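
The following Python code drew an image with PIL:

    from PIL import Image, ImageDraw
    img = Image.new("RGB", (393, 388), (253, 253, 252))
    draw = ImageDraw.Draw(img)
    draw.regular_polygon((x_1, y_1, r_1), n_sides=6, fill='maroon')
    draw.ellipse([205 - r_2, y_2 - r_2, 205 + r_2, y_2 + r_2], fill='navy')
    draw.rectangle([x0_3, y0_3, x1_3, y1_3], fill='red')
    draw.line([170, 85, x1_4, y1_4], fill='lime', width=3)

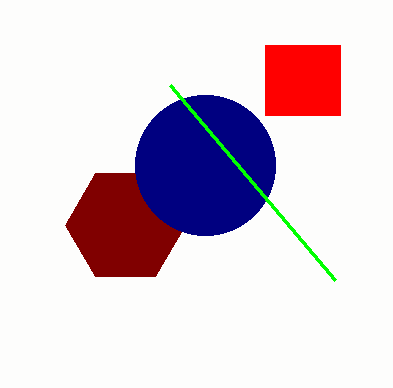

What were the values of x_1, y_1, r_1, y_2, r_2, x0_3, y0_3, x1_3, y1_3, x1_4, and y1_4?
x_1 = 125, y_1 = 225, r_1 = 60, y_2 = 165, r_2 = 70, x0_3 = 265, y0_3 = 45, x1_3 = 340, y1_3 = 115, x1_4 = 335, y1_4 = 280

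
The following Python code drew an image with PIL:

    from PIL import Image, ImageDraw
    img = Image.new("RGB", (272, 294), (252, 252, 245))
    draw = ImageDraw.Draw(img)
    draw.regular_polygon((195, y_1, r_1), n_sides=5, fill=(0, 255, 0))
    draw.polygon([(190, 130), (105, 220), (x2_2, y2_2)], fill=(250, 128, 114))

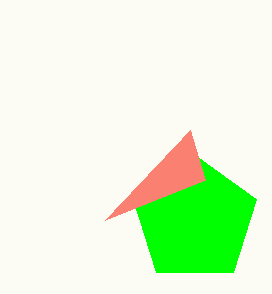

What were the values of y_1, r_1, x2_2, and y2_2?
y_1 = 220
r_1 = 65
x2_2 = 205
y2_2 = 180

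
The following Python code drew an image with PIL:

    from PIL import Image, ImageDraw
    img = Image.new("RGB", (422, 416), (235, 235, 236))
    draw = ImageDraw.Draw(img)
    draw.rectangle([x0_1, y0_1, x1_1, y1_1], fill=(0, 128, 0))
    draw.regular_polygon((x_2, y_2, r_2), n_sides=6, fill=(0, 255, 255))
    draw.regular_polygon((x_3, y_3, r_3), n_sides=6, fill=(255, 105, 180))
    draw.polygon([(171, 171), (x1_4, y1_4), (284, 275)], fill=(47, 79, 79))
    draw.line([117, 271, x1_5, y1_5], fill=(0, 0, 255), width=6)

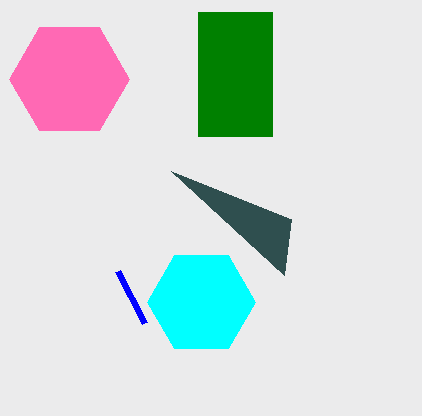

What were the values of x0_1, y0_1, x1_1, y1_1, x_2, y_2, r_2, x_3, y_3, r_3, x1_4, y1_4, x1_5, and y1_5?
x0_1 = 198; y0_1 = 12; x1_1 = 272; y1_1 = 136; x_2 = 201; y_2 = 302; r_2 = 54; x_3 = 69; y_3 = 79; r_3 = 60; x1_4 = 291; y1_4 = 219; x1_5 = 144; y1_5 = 323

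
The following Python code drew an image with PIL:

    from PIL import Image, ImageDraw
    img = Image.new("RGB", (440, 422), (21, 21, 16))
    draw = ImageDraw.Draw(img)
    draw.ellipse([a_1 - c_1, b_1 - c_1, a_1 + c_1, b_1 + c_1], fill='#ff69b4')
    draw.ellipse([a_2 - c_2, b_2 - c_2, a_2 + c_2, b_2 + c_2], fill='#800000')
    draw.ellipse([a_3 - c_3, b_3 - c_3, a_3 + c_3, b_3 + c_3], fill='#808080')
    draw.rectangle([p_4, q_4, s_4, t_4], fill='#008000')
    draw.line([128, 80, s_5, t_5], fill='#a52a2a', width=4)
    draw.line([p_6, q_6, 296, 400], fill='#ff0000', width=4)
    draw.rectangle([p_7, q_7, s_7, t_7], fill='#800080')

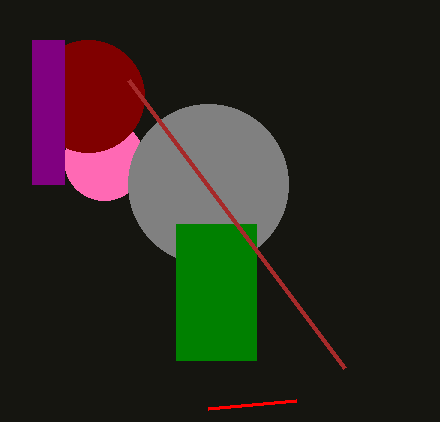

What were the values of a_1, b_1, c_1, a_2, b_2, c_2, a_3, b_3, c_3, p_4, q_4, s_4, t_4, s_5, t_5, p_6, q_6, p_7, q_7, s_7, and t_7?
a_1 = 104
b_1 = 160
c_1 = 40
a_2 = 88
b_2 = 96
c_2 = 56
a_3 = 208
b_3 = 184
c_3 = 80
p_4 = 176
q_4 = 224
s_4 = 256
t_4 = 360
s_5 = 344
t_5 = 368
p_6 = 208
q_6 = 408
p_7 = 32
q_7 = 40
s_7 = 64
t_7 = 184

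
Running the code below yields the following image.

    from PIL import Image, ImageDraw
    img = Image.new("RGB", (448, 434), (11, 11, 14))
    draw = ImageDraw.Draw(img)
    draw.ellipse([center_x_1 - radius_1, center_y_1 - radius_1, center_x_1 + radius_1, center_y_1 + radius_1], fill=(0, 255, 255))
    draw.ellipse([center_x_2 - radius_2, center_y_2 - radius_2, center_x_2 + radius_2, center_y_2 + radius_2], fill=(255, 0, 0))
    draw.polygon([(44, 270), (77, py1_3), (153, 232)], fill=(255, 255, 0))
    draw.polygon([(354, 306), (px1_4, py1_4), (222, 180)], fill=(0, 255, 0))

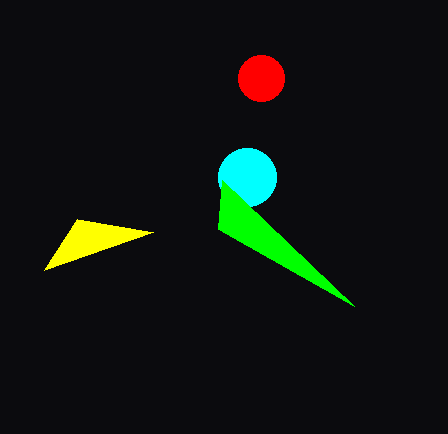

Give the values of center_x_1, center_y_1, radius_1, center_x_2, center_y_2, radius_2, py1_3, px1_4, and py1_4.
center_x_1 = 247, center_y_1 = 177, radius_1 = 29, center_x_2 = 261, center_y_2 = 78, radius_2 = 23, py1_3 = 219, px1_4 = 218, py1_4 = 229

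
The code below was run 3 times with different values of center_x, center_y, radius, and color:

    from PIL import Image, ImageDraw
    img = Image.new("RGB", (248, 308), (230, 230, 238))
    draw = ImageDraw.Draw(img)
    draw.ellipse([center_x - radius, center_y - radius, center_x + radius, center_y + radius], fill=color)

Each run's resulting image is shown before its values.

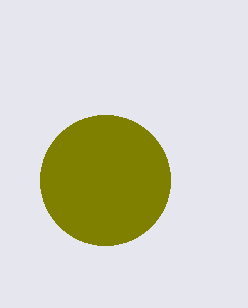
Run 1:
center_x = 105
center_y = 180
radius = 65
color = 'olive'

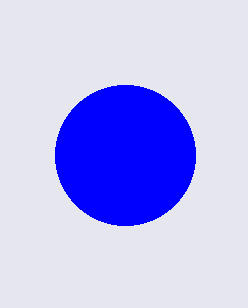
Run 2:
center_x = 125, center_y = 155, radius = 70, color = 'blue'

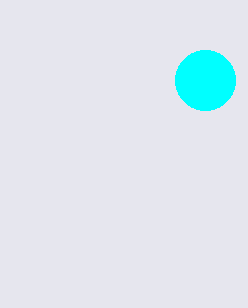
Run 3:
center_x = 205
center_y = 80
radius = 30
color = 'cyan'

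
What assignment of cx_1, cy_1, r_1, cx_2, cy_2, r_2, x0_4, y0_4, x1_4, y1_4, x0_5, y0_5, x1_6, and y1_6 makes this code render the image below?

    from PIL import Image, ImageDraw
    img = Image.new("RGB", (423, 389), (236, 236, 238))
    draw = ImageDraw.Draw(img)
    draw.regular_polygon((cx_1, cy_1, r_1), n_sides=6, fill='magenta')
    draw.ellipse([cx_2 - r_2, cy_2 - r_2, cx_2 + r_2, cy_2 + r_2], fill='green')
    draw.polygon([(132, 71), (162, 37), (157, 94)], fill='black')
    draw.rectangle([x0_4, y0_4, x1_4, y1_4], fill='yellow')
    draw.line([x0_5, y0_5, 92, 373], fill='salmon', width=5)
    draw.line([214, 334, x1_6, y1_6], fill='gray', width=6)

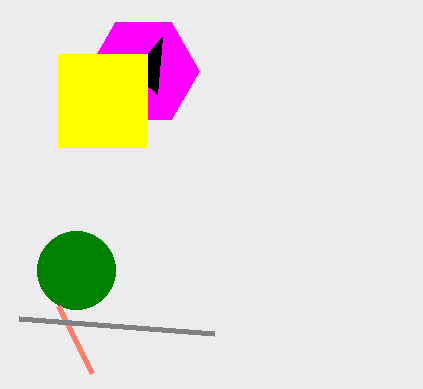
cx_1 = 143
cy_1 = 71
r_1 = 56
cx_2 = 76
cy_2 = 270
r_2 = 39
x0_4 = 58
y0_4 = 54
x1_4 = 147
y1_4 = 147
x0_5 = 58
y0_5 = 306
x1_6 = 19
y1_6 = 319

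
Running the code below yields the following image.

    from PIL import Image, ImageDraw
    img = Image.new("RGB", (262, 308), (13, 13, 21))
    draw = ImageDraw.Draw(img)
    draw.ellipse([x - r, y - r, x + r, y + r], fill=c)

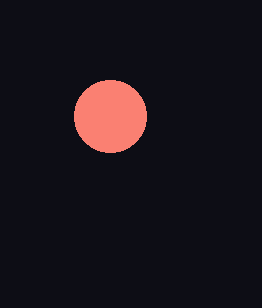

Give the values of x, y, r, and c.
x = 110
y = 116
r = 36
c = 'salmon'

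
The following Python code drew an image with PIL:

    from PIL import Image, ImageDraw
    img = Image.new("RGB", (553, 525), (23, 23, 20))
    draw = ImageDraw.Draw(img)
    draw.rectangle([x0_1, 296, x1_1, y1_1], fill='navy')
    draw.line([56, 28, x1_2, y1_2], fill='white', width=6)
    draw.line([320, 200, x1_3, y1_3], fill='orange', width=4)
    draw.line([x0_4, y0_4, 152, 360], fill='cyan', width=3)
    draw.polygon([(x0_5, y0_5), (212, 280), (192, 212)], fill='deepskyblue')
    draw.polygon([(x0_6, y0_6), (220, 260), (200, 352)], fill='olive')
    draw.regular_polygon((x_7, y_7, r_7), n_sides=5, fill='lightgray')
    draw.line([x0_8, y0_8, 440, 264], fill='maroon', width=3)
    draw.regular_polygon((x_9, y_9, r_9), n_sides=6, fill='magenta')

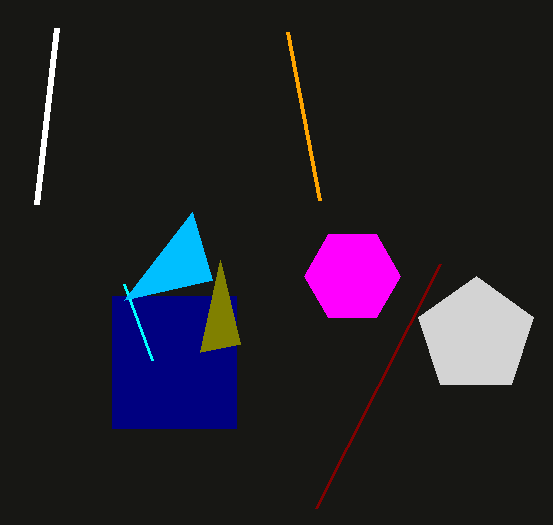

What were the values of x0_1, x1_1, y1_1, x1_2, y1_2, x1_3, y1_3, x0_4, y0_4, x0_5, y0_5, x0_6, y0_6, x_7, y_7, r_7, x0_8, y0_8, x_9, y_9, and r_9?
x0_1 = 112; x1_1 = 236; y1_1 = 428; x1_2 = 36; y1_2 = 204; x1_3 = 288; y1_3 = 32; x0_4 = 124; y0_4 = 284; x0_5 = 124; y0_5 = 300; x0_6 = 240; y0_6 = 344; x_7 = 476; y_7 = 336; r_7 = 60; x0_8 = 316; y0_8 = 508; x_9 = 352; y_9 = 276; r_9 = 48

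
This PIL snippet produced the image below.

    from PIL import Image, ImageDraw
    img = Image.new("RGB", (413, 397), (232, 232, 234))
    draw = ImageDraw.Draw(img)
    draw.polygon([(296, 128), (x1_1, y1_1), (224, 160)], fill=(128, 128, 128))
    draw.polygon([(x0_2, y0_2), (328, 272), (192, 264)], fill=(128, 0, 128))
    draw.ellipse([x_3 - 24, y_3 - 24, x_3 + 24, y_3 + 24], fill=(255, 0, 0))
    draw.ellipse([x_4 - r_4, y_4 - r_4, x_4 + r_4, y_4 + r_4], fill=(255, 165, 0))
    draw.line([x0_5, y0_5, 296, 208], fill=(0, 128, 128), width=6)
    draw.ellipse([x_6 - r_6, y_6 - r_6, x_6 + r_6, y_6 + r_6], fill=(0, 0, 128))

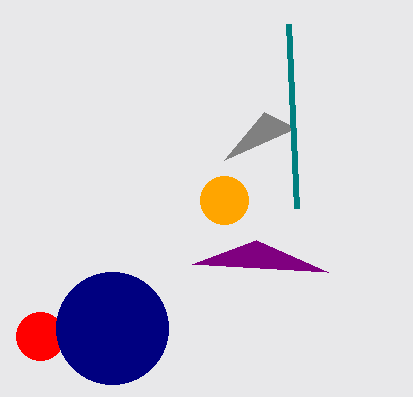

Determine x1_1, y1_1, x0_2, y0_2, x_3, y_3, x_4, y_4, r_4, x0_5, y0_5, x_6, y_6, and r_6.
x1_1 = 264; y1_1 = 112; x0_2 = 256; y0_2 = 240; x_3 = 40; y_3 = 336; x_4 = 224; y_4 = 200; r_4 = 24; x0_5 = 288; y0_5 = 24; x_6 = 112; y_6 = 328; r_6 = 56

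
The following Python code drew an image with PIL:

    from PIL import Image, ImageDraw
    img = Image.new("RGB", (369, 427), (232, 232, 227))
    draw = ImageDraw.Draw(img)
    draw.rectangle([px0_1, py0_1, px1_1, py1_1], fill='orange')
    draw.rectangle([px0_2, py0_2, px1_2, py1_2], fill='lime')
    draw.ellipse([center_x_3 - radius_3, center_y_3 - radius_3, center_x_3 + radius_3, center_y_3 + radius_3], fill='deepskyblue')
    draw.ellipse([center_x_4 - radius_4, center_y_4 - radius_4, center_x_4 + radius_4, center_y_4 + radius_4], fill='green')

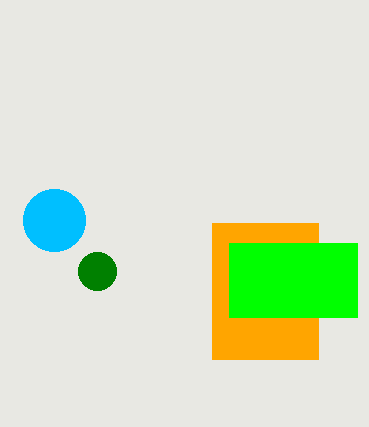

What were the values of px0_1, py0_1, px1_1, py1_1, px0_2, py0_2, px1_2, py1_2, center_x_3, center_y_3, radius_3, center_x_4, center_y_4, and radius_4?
px0_1 = 212, py0_1 = 223, px1_1 = 318, py1_1 = 359, px0_2 = 229, py0_2 = 243, px1_2 = 357, py1_2 = 317, center_x_3 = 54, center_y_3 = 220, radius_3 = 31, center_x_4 = 97, center_y_4 = 271, radius_4 = 19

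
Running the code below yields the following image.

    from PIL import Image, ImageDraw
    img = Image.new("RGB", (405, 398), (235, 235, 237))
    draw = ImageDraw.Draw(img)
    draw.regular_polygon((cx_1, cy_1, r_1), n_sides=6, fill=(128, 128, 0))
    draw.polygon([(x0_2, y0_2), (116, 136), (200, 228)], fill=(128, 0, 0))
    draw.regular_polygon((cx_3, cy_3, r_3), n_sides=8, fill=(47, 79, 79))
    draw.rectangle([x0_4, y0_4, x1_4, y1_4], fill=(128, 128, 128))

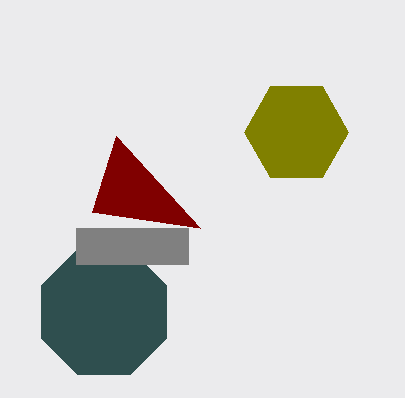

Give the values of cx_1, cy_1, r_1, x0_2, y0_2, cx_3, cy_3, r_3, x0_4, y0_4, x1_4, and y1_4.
cx_1 = 296
cy_1 = 132
r_1 = 52
x0_2 = 92
y0_2 = 212
cx_3 = 104
cy_3 = 312
r_3 = 68
x0_4 = 76
y0_4 = 228
x1_4 = 188
y1_4 = 264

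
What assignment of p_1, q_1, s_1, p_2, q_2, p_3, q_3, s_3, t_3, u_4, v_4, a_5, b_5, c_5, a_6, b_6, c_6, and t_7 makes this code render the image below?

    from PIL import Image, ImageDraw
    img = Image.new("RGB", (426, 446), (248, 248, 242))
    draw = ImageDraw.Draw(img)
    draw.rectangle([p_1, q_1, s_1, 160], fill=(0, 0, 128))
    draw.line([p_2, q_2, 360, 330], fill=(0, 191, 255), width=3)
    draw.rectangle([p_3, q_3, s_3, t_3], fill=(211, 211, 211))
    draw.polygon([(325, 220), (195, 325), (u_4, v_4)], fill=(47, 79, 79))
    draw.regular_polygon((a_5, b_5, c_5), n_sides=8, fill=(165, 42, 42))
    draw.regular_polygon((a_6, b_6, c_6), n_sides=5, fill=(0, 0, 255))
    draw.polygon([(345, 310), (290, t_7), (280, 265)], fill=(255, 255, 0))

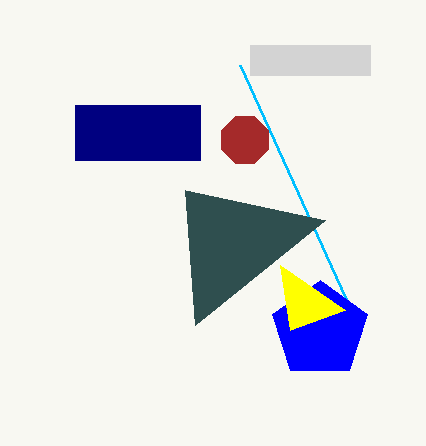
p_1 = 75; q_1 = 105; s_1 = 200; p_2 = 240; q_2 = 65; p_3 = 250; q_3 = 45; s_3 = 370; t_3 = 75; u_4 = 185; v_4 = 190; a_5 = 245; b_5 = 140; c_5 = 25; a_6 = 320; b_6 = 330; c_6 = 50; t_7 = 330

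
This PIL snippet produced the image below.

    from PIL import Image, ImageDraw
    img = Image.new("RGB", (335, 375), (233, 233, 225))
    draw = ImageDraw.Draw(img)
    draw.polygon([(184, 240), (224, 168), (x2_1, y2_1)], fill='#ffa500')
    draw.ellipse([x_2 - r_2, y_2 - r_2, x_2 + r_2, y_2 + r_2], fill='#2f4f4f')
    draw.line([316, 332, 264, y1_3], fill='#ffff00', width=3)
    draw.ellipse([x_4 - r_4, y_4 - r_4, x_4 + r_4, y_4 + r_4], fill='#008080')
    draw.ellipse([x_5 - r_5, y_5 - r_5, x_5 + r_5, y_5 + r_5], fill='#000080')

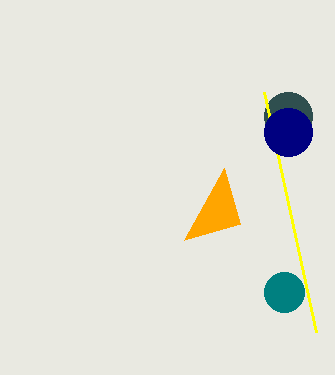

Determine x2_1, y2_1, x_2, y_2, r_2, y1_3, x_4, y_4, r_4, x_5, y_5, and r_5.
x2_1 = 240, y2_1 = 224, x_2 = 288, y_2 = 116, r_2 = 24, y1_3 = 92, x_4 = 284, y_4 = 292, r_4 = 20, x_5 = 288, y_5 = 132, r_5 = 24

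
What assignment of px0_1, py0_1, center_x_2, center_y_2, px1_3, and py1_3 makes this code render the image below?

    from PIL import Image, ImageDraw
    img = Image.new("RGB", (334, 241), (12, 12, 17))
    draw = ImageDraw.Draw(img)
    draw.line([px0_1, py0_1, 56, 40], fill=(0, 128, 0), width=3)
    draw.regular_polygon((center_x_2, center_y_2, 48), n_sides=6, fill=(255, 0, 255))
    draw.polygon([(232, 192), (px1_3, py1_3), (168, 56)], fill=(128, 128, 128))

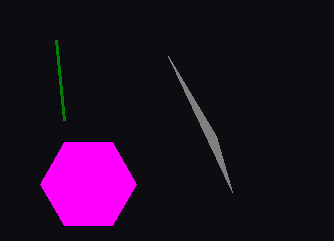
px0_1 = 64
py0_1 = 120
center_x_2 = 88
center_y_2 = 184
px1_3 = 216
py1_3 = 136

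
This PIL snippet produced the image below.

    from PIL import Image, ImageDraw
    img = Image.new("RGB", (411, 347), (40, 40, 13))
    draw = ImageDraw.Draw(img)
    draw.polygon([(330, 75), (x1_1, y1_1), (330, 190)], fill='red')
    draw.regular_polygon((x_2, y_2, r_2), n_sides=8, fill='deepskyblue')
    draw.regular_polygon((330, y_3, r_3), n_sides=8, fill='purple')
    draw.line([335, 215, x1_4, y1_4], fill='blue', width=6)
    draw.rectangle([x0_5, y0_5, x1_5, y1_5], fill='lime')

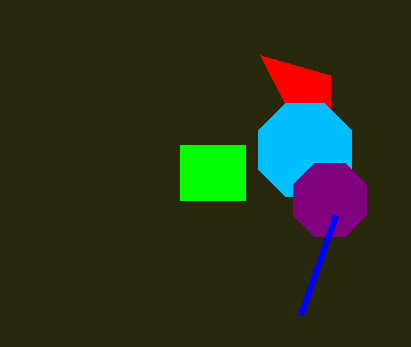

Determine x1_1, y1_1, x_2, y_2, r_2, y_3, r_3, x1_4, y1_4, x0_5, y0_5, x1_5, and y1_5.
x1_1 = 260
y1_1 = 55
x_2 = 305
y_2 = 150
r_2 = 50
y_3 = 200
r_3 = 40
x1_4 = 300
y1_4 = 315
x0_5 = 180
y0_5 = 145
x1_5 = 245
y1_5 = 200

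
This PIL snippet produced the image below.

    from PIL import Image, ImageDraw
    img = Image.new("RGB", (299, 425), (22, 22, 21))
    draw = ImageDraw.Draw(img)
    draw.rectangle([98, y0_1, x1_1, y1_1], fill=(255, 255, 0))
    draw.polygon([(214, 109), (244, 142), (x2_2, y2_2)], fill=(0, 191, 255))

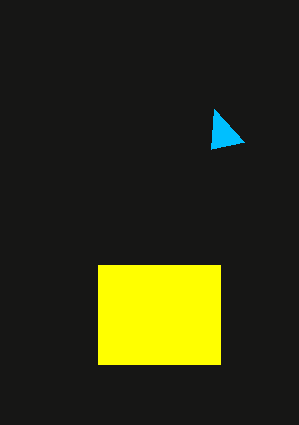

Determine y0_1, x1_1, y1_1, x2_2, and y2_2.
y0_1 = 265, x1_1 = 220, y1_1 = 364, x2_2 = 211, y2_2 = 149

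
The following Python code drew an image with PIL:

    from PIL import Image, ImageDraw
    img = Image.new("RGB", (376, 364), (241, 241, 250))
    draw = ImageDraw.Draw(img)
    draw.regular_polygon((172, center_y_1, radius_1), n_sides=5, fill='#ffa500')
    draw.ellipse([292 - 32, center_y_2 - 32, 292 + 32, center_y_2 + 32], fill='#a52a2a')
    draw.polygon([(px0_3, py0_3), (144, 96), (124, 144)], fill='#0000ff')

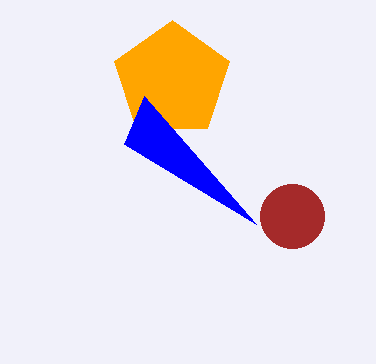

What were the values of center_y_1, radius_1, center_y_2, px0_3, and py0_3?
center_y_1 = 80
radius_1 = 60
center_y_2 = 216
px0_3 = 256
py0_3 = 224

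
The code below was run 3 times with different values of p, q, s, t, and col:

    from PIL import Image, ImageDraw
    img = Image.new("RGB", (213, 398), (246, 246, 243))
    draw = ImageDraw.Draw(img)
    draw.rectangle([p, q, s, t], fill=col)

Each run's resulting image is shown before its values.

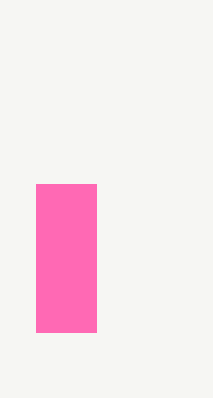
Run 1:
p = 36, q = 184, s = 96, t = 332, col = 'hotpink'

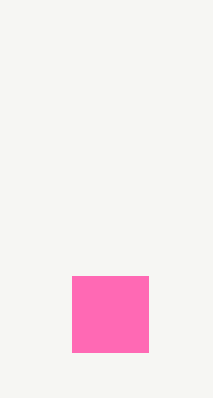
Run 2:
p = 72, q = 276, s = 148, t = 352, col = 'hotpink'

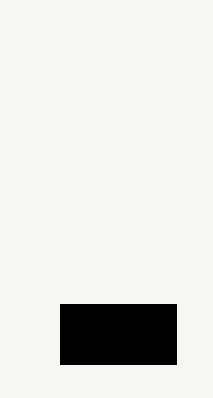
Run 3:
p = 60
q = 304
s = 176
t = 364
col = 'black'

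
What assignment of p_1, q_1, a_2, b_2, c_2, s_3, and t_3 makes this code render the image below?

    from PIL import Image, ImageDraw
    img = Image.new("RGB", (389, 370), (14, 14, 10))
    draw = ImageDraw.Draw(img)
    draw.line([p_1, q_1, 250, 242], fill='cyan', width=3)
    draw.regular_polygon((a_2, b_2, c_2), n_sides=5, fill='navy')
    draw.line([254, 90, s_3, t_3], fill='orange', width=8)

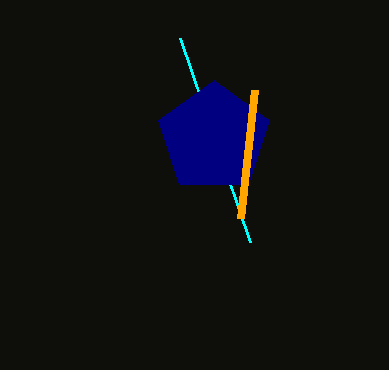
p_1 = 180
q_1 = 38
a_2 = 214
b_2 = 138
c_2 = 58
s_3 = 240
t_3 = 218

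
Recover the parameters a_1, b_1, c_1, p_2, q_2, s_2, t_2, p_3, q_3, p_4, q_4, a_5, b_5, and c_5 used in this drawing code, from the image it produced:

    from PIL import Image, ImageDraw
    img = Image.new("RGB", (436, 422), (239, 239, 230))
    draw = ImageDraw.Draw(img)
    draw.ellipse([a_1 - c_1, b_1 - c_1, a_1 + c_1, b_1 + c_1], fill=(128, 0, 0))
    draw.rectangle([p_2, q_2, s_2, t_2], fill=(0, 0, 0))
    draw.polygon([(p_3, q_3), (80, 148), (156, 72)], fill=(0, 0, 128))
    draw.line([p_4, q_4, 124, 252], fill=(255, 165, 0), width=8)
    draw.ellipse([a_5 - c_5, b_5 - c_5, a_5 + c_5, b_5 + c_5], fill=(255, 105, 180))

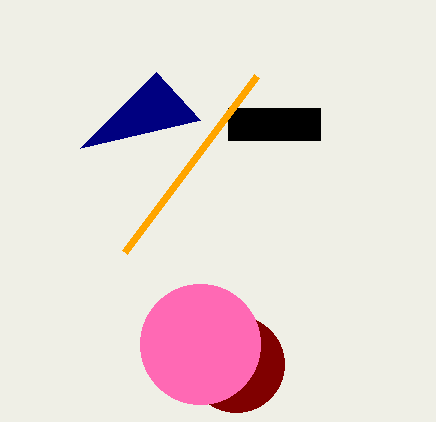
a_1 = 236
b_1 = 364
c_1 = 48
p_2 = 228
q_2 = 108
s_2 = 320
t_2 = 140
p_3 = 200
q_3 = 120
p_4 = 256
q_4 = 76
a_5 = 200
b_5 = 344
c_5 = 60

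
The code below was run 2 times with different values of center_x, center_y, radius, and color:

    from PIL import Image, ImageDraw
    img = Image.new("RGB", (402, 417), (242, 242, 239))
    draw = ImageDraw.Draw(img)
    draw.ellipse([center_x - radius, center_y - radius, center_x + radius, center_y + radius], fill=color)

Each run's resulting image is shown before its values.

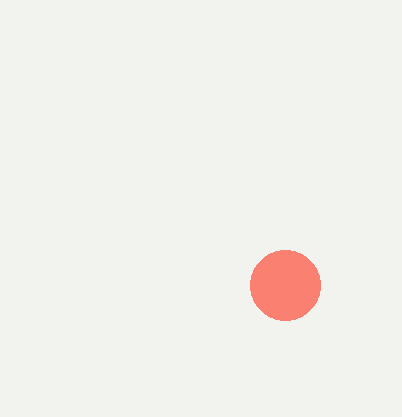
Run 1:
center_x = 285
center_y = 285
radius = 35
color = 'salmon'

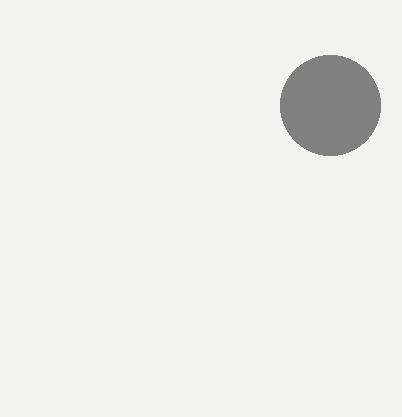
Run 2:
center_x = 330, center_y = 105, radius = 50, color = 'gray'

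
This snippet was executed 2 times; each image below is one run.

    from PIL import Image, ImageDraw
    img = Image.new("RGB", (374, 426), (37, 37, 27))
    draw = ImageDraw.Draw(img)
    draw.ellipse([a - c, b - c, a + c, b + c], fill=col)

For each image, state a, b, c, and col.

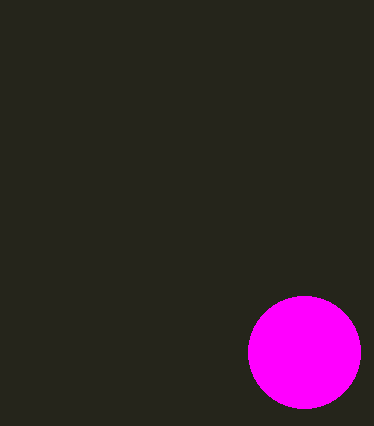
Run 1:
a = 304
b = 352
c = 56
col = 'magenta'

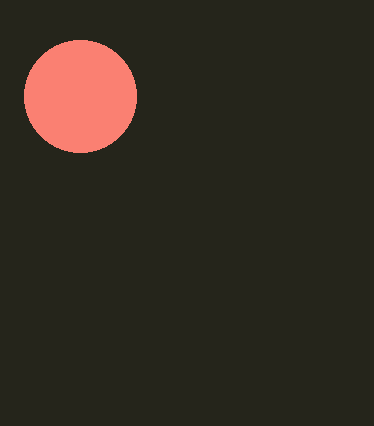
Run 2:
a = 80, b = 96, c = 56, col = 'salmon'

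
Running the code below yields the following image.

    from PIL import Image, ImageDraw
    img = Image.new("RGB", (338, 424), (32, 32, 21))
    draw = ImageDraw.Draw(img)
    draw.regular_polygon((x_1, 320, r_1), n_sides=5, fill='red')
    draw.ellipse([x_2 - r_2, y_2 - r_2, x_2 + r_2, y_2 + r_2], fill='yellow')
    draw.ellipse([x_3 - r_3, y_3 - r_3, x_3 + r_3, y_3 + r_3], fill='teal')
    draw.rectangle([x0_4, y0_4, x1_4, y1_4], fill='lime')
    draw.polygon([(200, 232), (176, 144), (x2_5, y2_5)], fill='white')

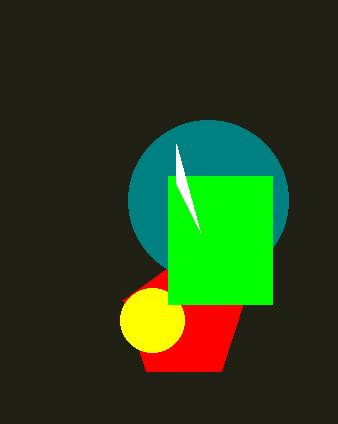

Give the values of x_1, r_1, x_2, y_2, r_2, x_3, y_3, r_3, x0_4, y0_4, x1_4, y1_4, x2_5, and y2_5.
x_1 = 184
r_1 = 64
x_2 = 152
y_2 = 320
r_2 = 32
x_3 = 208
y_3 = 200
r_3 = 80
x0_4 = 168
y0_4 = 176
x1_4 = 272
y1_4 = 304
x2_5 = 176
y2_5 = 184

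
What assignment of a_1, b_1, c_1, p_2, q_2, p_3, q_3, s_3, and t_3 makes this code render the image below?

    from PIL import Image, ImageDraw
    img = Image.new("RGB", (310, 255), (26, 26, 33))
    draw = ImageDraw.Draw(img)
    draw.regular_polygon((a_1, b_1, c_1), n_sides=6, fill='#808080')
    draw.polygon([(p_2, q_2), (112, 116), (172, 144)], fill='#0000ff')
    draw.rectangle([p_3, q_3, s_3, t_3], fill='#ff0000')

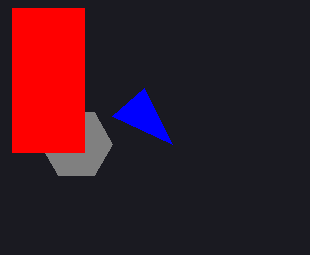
a_1 = 76
b_1 = 144
c_1 = 36
p_2 = 144
q_2 = 88
p_3 = 12
q_3 = 8
s_3 = 84
t_3 = 152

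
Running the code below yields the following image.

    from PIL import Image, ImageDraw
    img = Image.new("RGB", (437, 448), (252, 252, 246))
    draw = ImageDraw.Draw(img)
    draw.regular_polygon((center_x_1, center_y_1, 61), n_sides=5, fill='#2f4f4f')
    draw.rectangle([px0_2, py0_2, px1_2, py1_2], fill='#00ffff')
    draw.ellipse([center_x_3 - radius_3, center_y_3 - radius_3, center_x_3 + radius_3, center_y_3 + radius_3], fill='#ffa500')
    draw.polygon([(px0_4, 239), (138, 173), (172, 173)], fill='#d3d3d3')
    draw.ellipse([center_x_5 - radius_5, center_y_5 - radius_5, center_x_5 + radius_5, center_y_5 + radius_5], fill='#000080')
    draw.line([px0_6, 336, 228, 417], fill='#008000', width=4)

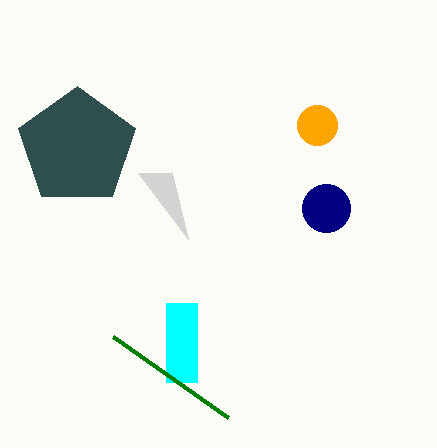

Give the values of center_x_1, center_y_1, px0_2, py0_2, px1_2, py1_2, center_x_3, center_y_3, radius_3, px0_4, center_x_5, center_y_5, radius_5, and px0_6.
center_x_1 = 77
center_y_1 = 147
px0_2 = 166
py0_2 = 303
px1_2 = 197
py1_2 = 382
center_x_3 = 317
center_y_3 = 125
radius_3 = 20
px0_4 = 188
center_x_5 = 326
center_y_5 = 208
radius_5 = 24
px0_6 = 113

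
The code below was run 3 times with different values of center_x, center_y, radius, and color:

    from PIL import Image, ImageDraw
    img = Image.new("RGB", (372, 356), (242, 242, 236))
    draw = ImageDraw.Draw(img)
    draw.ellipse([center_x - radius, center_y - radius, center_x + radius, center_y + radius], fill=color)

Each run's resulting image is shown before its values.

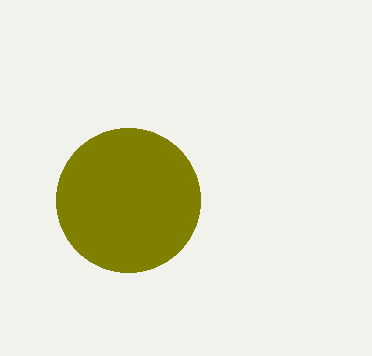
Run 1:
center_x = 128, center_y = 200, radius = 72, color = 'olive'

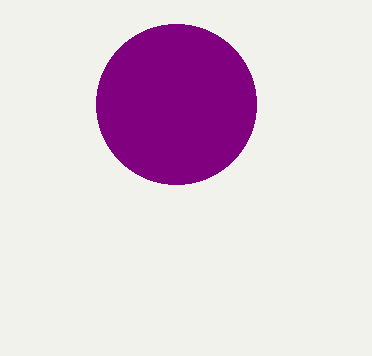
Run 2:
center_x = 176, center_y = 104, radius = 80, color = 'purple'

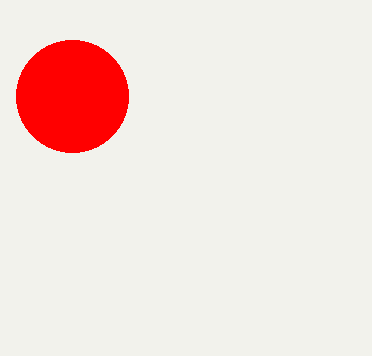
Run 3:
center_x = 72
center_y = 96
radius = 56
color = 'red'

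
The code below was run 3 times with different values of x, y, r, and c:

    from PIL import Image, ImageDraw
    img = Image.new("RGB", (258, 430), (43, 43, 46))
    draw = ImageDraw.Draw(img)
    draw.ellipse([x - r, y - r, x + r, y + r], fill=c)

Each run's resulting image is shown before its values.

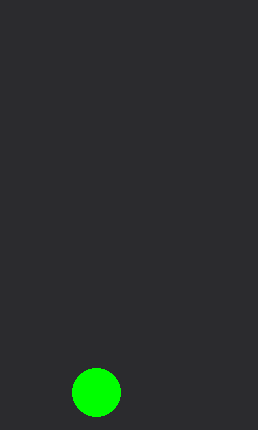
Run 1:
x = 96, y = 392, r = 24, c = 'lime'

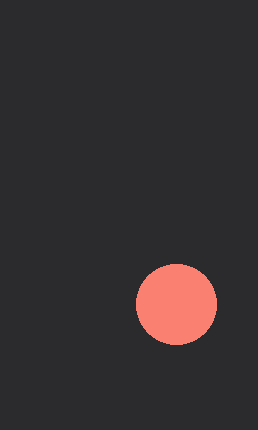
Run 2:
x = 176, y = 304, r = 40, c = 'salmon'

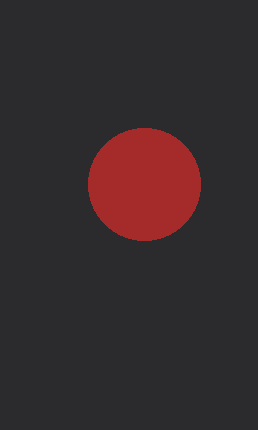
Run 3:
x = 144
y = 184
r = 56
c = 'brown'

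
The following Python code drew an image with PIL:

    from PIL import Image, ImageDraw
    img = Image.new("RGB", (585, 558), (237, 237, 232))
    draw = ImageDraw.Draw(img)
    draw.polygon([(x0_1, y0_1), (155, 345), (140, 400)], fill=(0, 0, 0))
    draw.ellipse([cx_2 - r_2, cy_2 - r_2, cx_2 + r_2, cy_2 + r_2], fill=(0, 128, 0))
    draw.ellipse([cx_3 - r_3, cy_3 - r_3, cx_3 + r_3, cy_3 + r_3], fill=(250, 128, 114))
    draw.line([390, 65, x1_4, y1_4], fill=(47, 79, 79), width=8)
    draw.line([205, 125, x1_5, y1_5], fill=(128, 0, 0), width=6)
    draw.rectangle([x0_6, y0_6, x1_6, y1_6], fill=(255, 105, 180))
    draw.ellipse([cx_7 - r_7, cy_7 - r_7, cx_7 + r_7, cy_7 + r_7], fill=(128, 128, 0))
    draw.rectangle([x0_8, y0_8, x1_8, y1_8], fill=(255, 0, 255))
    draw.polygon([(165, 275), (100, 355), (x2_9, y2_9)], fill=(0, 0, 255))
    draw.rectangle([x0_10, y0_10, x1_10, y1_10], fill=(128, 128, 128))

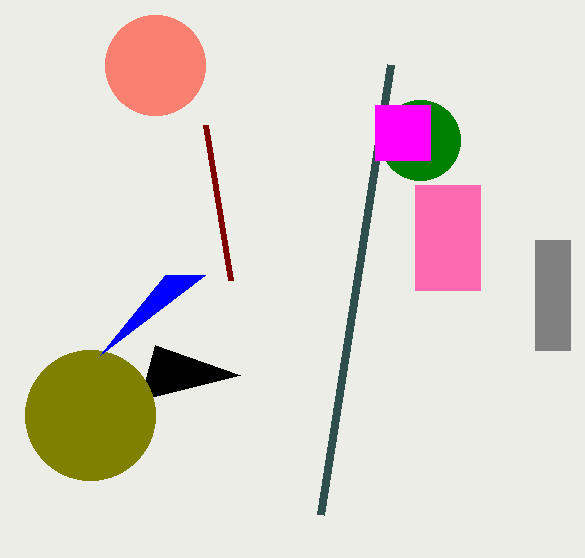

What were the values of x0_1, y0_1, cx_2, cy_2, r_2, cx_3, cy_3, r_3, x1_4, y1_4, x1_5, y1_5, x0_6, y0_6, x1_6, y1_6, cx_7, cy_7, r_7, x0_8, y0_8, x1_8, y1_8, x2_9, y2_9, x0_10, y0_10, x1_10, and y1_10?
x0_1 = 240; y0_1 = 375; cx_2 = 420; cy_2 = 140; r_2 = 40; cx_3 = 155; cy_3 = 65; r_3 = 50; x1_4 = 320; y1_4 = 515; x1_5 = 230; y1_5 = 280; x0_6 = 415; y0_6 = 185; x1_6 = 480; y1_6 = 290; cx_7 = 90; cy_7 = 415; r_7 = 65; x0_8 = 375; y0_8 = 105; x1_8 = 430; y1_8 = 160; x2_9 = 205; y2_9 = 275; x0_10 = 535; y0_10 = 240; x1_10 = 570; y1_10 = 350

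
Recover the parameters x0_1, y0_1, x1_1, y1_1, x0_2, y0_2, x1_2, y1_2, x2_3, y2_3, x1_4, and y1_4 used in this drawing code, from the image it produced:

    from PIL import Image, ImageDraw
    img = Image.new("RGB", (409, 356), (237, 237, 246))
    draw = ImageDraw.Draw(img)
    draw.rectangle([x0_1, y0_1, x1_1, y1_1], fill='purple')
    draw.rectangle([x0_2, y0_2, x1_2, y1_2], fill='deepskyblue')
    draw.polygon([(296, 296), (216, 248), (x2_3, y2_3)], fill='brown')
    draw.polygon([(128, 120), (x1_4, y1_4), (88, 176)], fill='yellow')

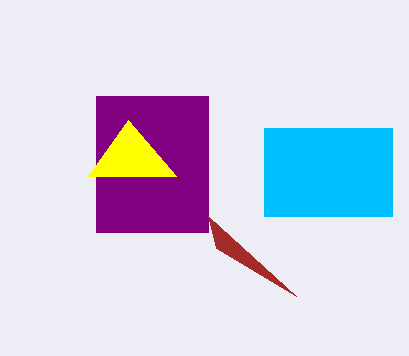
x0_1 = 96
y0_1 = 96
x1_1 = 208
y1_1 = 232
x0_2 = 264
y0_2 = 128
x1_2 = 392
y1_2 = 216
x2_3 = 208
y2_3 = 216
x1_4 = 176
y1_4 = 176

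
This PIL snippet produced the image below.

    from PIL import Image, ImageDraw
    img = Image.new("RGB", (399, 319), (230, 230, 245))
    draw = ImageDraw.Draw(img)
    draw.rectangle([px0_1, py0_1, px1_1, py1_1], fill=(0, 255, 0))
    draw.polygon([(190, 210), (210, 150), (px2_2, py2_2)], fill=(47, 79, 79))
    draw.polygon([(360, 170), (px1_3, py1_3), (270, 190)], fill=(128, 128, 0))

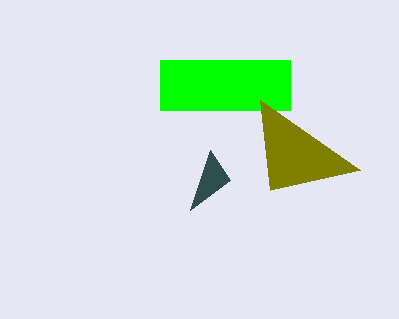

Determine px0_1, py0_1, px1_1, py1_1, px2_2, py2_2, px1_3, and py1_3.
px0_1 = 160; py0_1 = 60; px1_1 = 290; py1_1 = 110; px2_2 = 230; py2_2 = 180; px1_3 = 260; py1_3 = 100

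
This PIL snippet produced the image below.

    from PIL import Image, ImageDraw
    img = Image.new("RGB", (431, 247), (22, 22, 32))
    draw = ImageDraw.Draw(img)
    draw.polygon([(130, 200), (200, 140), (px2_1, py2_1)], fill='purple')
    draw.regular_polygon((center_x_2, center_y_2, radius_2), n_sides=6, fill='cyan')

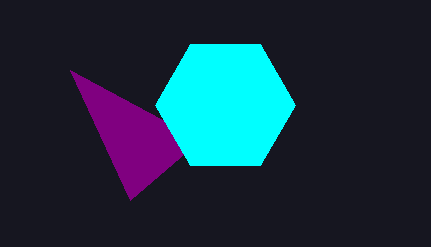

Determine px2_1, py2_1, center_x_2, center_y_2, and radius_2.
px2_1 = 70, py2_1 = 70, center_x_2 = 225, center_y_2 = 105, radius_2 = 70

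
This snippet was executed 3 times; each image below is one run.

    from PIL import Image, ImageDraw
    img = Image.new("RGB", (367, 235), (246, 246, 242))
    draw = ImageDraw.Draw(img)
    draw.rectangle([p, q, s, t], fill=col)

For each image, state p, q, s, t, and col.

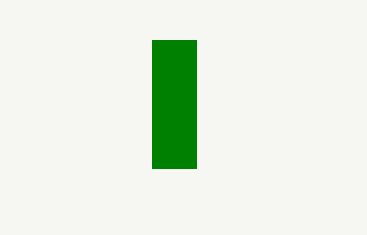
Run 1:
p = 152; q = 40; s = 196; t = 168; col = 'green'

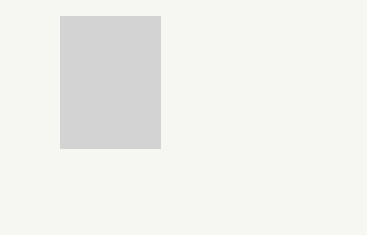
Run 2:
p = 60; q = 16; s = 160; t = 148; col = 'lightgray'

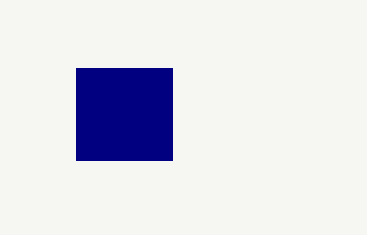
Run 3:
p = 76; q = 68; s = 172; t = 160; col = 'navy'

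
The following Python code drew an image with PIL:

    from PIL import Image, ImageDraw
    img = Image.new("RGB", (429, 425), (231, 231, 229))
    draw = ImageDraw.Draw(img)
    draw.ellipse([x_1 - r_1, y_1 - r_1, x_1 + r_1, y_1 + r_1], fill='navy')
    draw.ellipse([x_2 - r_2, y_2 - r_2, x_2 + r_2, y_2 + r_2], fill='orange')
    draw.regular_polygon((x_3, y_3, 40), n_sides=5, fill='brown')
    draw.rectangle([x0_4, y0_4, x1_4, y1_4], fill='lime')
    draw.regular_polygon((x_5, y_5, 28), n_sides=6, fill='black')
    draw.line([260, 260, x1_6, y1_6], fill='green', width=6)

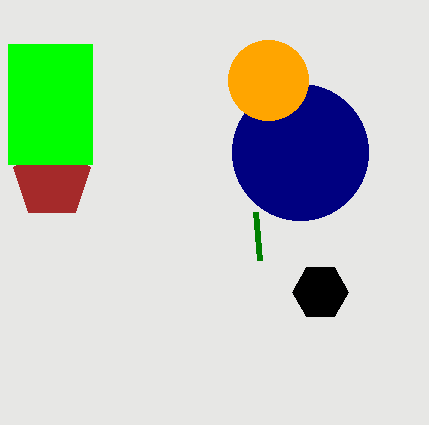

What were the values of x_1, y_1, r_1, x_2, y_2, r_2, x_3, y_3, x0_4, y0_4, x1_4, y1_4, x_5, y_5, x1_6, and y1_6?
x_1 = 300
y_1 = 152
r_1 = 68
x_2 = 268
y_2 = 80
r_2 = 40
x_3 = 52
y_3 = 180
x0_4 = 8
y0_4 = 44
x1_4 = 92
y1_4 = 164
x_5 = 320
y_5 = 292
x1_6 = 256
y1_6 = 212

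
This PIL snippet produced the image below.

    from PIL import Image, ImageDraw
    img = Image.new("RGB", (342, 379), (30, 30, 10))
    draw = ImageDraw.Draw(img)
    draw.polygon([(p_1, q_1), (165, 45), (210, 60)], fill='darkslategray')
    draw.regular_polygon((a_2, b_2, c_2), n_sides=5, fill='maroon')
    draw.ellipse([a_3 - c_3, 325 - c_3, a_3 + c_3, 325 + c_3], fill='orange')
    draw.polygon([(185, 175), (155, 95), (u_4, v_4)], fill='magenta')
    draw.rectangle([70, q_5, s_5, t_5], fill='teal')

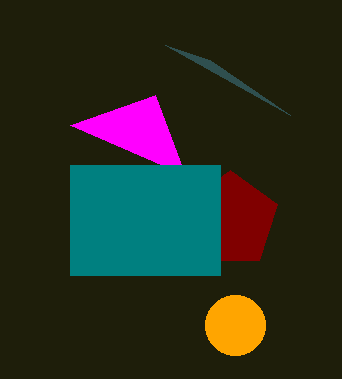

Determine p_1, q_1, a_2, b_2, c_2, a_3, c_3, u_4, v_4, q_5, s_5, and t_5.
p_1 = 290, q_1 = 115, a_2 = 230, b_2 = 220, c_2 = 50, a_3 = 235, c_3 = 30, u_4 = 70, v_4 = 125, q_5 = 165, s_5 = 220, t_5 = 275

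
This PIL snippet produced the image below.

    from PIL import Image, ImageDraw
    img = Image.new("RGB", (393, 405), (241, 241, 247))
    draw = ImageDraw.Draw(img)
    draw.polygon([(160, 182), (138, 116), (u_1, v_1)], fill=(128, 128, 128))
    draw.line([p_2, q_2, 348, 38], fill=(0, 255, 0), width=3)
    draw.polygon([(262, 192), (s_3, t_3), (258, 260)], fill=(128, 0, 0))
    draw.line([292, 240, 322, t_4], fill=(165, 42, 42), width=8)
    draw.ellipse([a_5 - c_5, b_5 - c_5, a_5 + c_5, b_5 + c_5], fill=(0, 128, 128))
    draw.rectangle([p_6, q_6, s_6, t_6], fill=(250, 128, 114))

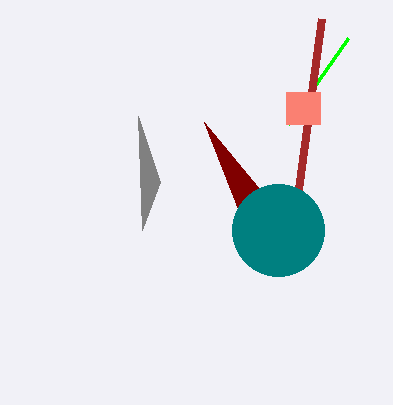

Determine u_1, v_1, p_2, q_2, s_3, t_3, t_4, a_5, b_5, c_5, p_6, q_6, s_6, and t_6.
u_1 = 142
v_1 = 230
p_2 = 288
q_2 = 124
s_3 = 204
t_3 = 122
t_4 = 18
a_5 = 278
b_5 = 230
c_5 = 46
p_6 = 286
q_6 = 92
s_6 = 320
t_6 = 124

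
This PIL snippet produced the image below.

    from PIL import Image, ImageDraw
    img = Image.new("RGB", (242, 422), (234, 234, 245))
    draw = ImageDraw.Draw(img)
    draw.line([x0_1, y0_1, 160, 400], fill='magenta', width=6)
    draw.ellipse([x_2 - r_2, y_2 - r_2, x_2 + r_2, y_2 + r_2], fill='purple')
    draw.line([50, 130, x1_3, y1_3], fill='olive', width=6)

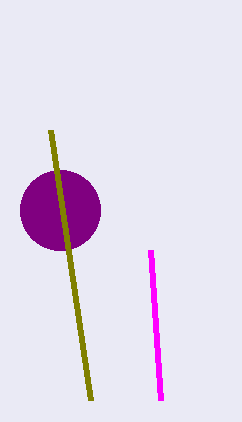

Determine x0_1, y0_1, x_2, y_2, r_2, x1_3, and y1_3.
x0_1 = 150; y0_1 = 250; x_2 = 60; y_2 = 210; r_2 = 40; x1_3 = 90; y1_3 = 400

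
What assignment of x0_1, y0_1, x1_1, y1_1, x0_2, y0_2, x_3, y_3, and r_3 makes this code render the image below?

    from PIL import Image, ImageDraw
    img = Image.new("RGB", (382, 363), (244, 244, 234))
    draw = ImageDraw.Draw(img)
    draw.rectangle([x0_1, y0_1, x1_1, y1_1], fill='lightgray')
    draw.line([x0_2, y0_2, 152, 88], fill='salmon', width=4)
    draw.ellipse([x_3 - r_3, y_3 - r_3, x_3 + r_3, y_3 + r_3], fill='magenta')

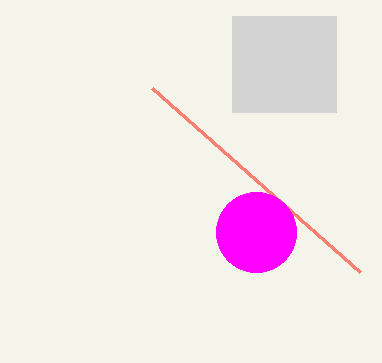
x0_1 = 232, y0_1 = 16, x1_1 = 336, y1_1 = 112, x0_2 = 360, y0_2 = 272, x_3 = 256, y_3 = 232, r_3 = 40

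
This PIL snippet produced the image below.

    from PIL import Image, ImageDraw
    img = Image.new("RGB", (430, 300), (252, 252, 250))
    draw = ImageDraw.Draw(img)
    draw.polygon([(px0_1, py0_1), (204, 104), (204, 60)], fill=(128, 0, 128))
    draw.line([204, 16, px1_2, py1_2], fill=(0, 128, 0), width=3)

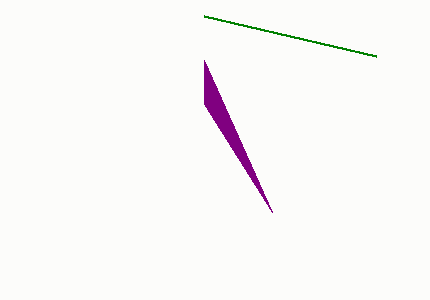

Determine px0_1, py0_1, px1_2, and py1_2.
px0_1 = 272; py0_1 = 212; px1_2 = 376; py1_2 = 56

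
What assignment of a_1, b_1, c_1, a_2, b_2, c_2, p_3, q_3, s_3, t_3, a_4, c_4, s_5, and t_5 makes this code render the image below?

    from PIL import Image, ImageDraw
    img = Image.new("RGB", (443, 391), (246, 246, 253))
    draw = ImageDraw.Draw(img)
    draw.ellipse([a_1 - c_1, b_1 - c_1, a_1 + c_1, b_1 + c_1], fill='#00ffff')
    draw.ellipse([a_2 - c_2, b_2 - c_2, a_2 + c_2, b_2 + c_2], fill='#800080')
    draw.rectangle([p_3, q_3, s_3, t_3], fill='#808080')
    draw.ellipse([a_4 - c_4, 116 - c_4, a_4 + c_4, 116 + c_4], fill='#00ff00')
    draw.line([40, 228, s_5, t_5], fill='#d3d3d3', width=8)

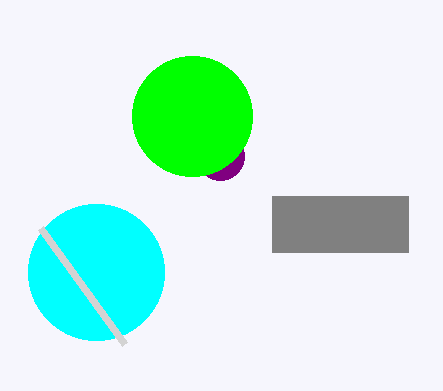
a_1 = 96; b_1 = 272; c_1 = 68; a_2 = 220; b_2 = 156; c_2 = 24; p_3 = 272; q_3 = 196; s_3 = 408; t_3 = 252; a_4 = 192; c_4 = 60; s_5 = 124; t_5 = 344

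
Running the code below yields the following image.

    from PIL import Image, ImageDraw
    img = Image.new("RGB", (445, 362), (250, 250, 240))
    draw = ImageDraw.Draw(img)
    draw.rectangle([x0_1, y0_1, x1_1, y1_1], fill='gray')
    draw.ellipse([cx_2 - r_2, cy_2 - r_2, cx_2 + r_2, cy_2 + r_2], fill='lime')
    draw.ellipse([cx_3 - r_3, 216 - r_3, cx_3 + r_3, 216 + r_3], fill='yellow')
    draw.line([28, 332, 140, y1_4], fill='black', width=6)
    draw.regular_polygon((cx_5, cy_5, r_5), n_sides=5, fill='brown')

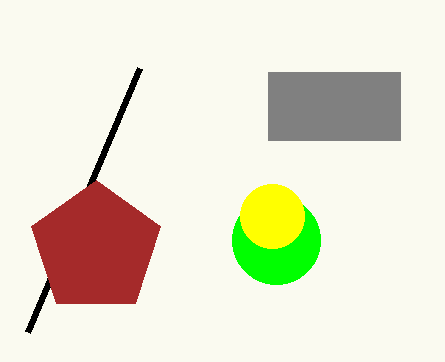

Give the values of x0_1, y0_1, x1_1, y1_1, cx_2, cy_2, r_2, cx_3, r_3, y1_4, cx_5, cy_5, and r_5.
x0_1 = 268, y0_1 = 72, x1_1 = 400, y1_1 = 140, cx_2 = 276, cy_2 = 240, r_2 = 44, cx_3 = 272, r_3 = 32, y1_4 = 68, cx_5 = 96, cy_5 = 248, r_5 = 68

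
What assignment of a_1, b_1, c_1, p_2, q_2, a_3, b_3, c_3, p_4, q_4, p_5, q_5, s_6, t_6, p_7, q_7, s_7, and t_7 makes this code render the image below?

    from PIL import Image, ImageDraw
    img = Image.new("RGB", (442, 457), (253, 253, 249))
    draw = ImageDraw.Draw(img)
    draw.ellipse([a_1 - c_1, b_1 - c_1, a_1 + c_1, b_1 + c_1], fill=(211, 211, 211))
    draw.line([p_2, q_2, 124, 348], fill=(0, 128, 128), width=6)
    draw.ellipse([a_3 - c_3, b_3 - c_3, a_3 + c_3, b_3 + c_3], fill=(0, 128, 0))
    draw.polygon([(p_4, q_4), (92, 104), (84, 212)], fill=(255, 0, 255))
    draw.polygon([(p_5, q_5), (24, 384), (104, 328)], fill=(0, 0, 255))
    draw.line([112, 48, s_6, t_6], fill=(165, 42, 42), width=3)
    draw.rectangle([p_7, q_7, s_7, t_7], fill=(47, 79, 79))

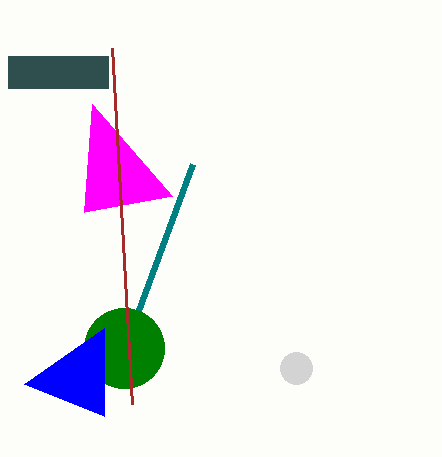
a_1 = 296; b_1 = 368; c_1 = 16; p_2 = 192; q_2 = 164; a_3 = 124; b_3 = 348; c_3 = 40; p_4 = 172; q_4 = 196; p_5 = 104; q_5 = 416; s_6 = 132; t_6 = 404; p_7 = 8; q_7 = 56; s_7 = 108; t_7 = 88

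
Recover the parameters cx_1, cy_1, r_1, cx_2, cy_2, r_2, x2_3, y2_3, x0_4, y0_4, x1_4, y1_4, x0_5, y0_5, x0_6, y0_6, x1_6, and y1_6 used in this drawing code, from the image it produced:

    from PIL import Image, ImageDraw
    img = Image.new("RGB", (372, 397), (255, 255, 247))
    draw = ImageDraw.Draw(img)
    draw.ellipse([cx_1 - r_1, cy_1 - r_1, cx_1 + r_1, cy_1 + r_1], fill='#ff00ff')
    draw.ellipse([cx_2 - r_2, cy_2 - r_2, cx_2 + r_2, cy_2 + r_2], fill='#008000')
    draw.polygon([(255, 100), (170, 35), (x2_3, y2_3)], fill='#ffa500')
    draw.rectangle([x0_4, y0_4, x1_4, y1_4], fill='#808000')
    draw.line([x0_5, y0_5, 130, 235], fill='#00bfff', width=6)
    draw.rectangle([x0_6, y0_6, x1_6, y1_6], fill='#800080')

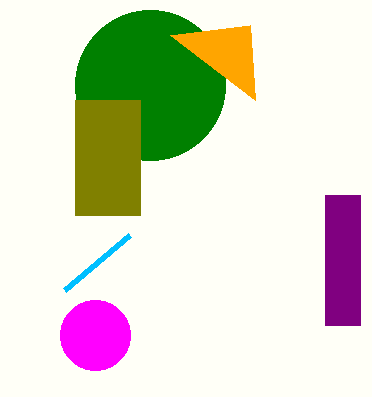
cx_1 = 95, cy_1 = 335, r_1 = 35, cx_2 = 150, cy_2 = 85, r_2 = 75, x2_3 = 250, y2_3 = 25, x0_4 = 75, y0_4 = 100, x1_4 = 140, y1_4 = 215, x0_5 = 65, y0_5 = 290, x0_6 = 325, y0_6 = 195, x1_6 = 360, y1_6 = 325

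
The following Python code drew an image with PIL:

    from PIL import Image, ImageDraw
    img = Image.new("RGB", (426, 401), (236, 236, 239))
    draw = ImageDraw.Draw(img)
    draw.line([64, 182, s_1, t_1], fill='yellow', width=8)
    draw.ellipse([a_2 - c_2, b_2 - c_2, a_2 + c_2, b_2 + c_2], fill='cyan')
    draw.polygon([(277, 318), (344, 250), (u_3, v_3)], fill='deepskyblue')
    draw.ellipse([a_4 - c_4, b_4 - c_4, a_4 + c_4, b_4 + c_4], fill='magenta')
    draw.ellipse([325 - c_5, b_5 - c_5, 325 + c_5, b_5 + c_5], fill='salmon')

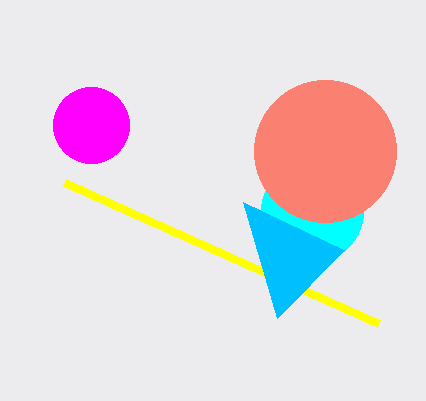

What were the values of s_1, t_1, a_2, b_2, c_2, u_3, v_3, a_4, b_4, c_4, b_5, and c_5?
s_1 = 378, t_1 = 323, a_2 = 312, b_2 = 211, c_2 = 51, u_3 = 243, v_3 = 202, a_4 = 91, b_4 = 125, c_4 = 38, b_5 = 151, c_5 = 71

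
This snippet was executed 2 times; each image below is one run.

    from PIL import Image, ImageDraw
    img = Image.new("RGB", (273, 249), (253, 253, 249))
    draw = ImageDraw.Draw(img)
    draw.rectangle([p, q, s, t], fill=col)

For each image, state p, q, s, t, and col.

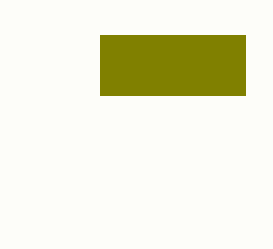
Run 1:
p = 100; q = 35; s = 245; t = 95; col = 'olive'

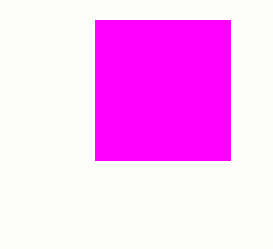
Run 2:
p = 95, q = 20, s = 230, t = 160, col = 'magenta'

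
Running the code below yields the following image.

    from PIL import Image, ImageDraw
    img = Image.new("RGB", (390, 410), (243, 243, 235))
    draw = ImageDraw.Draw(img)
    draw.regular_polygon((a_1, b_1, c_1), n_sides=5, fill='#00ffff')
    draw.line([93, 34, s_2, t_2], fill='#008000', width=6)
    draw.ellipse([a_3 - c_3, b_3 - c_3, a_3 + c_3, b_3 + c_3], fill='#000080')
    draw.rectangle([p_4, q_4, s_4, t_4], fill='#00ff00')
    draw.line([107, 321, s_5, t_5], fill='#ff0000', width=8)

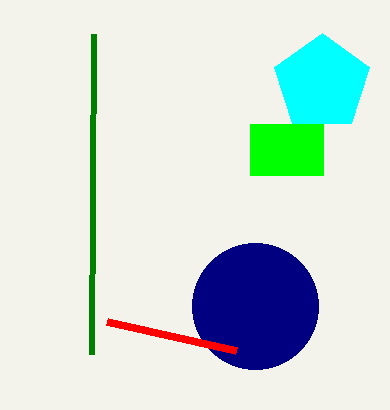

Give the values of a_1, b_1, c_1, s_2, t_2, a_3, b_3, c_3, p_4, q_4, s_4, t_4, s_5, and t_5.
a_1 = 322; b_1 = 83; c_1 = 50; s_2 = 91; t_2 = 354; a_3 = 255; b_3 = 306; c_3 = 63; p_4 = 250; q_4 = 124; s_4 = 323; t_4 = 175; s_5 = 236; t_5 = 350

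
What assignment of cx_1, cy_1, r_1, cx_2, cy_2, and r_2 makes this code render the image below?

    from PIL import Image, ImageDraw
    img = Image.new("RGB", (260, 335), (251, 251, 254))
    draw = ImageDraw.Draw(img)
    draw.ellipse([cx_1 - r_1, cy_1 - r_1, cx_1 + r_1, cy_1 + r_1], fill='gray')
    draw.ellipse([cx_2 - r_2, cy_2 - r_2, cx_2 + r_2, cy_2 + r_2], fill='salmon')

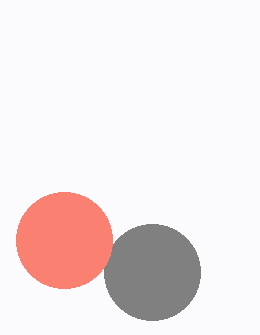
cx_1 = 152; cy_1 = 272; r_1 = 48; cx_2 = 64; cy_2 = 240; r_2 = 48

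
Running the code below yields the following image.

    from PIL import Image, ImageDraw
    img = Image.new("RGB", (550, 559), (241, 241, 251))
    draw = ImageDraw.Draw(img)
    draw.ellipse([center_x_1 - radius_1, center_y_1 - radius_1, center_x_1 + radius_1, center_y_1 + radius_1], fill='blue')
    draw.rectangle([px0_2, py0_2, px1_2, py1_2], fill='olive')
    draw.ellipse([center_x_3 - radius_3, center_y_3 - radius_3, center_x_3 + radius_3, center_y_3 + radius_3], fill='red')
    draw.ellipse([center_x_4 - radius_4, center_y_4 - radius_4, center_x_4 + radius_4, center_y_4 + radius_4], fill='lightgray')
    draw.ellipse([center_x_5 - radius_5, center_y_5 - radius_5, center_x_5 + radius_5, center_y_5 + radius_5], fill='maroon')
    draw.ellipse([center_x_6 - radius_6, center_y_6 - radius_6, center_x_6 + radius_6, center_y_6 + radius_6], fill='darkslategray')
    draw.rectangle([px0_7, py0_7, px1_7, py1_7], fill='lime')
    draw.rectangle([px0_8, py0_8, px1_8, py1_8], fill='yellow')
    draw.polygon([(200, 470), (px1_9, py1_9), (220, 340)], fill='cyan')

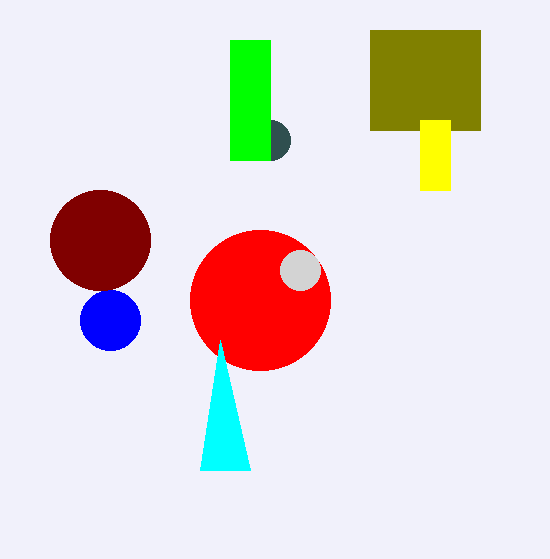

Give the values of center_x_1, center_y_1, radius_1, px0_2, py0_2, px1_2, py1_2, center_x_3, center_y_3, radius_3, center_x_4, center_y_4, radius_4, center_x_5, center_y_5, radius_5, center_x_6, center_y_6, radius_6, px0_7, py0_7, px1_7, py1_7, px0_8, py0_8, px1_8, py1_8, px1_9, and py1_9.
center_x_1 = 110
center_y_1 = 320
radius_1 = 30
px0_2 = 370
py0_2 = 30
px1_2 = 480
py1_2 = 130
center_x_3 = 260
center_y_3 = 300
radius_3 = 70
center_x_4 = 300
center_y_4 = 270
radius_4 = 20
center_x_5 = 100
center_y_5 = 240
radius_5 = 50
center_x_6 = 270
center_y_6 = 140
radius_6 = 20
px0_7 = 230
py0_7 = 40
px1_7 = 270
py1_7 = 160
px0_8 = 420
py0_8 = 120
px1_8 = 450
py1_8 = 190
px1_9 = 250
py1_9 = 470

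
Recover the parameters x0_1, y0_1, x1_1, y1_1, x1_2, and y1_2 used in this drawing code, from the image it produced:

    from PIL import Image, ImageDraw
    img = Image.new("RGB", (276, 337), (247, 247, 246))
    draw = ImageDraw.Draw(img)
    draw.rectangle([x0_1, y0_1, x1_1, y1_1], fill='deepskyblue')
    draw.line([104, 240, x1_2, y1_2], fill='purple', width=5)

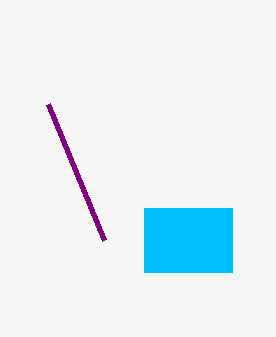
x0_1 = 144; y0_1 = 208; x1_1 = 232; y1_1 = 272; x1_2 = 48; y1_2 = 104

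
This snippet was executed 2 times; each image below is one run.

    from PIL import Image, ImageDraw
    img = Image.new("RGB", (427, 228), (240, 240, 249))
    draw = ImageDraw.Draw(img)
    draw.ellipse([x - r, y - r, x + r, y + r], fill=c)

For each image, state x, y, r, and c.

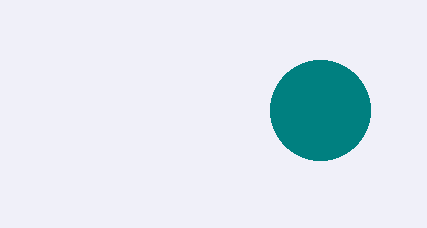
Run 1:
x = 320
y = 110
r = 50
c = 'teal'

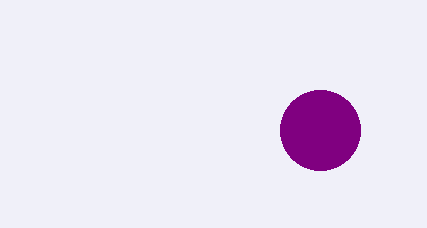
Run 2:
x = 320; y = 130; r = 40; c = 'purple'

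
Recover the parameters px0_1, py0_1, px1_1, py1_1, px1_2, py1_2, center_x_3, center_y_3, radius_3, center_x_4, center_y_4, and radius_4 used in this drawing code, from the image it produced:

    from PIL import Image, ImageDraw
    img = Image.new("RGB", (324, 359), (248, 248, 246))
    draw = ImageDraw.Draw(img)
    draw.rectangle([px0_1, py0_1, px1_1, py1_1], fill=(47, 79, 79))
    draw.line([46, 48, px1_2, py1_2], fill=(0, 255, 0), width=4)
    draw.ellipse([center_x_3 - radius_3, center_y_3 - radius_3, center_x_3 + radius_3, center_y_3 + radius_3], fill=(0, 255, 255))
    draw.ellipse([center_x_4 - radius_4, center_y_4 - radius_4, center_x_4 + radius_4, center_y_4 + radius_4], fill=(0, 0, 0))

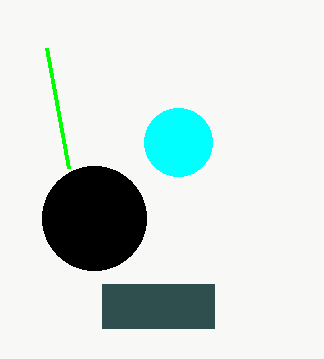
px0_1 = 102, py0_1 = 284, px1_1 = 214, py1_1 = 328, px1_2 = 68, py1_2 = 168, center_x_3 = 178, center_y_3 = 142, radius_3 = 34, center_x_4 = 94, center_y_4 = 218, radius_4 = 52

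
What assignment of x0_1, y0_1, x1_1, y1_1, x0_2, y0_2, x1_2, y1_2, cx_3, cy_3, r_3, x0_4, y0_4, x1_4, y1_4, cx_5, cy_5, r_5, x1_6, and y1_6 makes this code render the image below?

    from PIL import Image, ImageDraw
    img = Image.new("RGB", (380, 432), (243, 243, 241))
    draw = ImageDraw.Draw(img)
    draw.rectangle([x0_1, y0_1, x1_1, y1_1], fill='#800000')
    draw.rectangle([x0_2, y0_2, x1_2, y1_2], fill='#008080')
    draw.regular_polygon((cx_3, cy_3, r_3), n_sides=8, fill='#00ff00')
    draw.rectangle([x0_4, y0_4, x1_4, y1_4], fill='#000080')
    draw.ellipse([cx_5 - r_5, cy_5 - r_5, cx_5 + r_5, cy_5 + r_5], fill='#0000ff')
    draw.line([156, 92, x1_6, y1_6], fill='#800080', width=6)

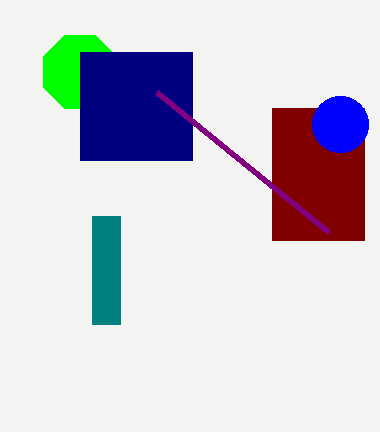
x0_1 = 272; y0_1 = 108; x1_1 = 364; y1_1 = 240; x0_2 = 92; y0_2 = 216; x1_2 = 120; y1_2 = 324; cx_3 = 80; cy_3 = 72; r_3 = 40; x0_4 = 80; y0_4 = 52; x1_4 = 192; y1_4 = 160; cx_5 = 340; cy_5 = 124; r_5 = 28; x1_6 = 328; y1_6 = 232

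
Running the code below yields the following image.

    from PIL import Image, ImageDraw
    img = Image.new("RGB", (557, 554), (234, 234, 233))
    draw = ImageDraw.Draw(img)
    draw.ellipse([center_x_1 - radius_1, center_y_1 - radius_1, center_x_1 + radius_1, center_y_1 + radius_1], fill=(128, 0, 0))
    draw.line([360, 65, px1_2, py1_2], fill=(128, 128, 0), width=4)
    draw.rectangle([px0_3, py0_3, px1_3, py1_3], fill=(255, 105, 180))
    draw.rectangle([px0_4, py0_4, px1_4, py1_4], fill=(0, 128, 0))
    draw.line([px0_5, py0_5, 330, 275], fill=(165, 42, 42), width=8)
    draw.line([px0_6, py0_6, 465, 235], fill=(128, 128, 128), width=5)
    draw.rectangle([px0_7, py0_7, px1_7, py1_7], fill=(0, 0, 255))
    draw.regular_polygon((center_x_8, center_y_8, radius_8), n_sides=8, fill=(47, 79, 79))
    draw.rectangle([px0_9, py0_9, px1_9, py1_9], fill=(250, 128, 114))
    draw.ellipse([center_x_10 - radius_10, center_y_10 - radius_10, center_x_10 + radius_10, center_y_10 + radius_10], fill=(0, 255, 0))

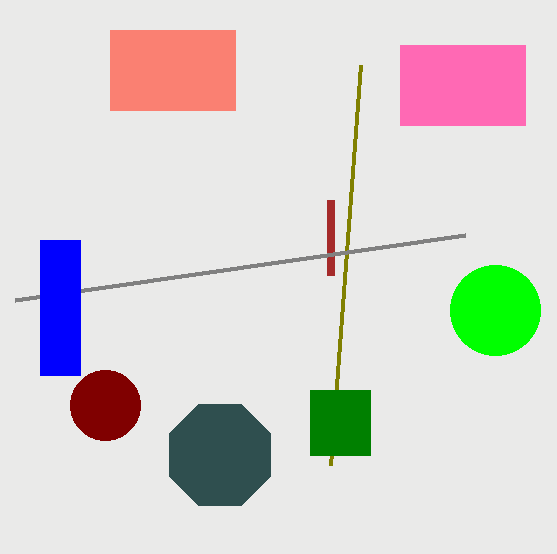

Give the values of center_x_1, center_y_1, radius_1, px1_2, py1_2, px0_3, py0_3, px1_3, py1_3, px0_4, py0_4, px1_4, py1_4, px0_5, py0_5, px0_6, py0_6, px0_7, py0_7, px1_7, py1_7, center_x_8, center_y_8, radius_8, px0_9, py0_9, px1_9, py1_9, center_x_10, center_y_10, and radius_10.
center_x_1 = 105
center_y_1 = 405
radius_1 = 35
px1_2 = 330
py1_2 = 465
px0_3 = 400
py0_3 = 45
px1_3 = 525
py1_3 = 125
px0_4 = 310
py0_4 = 390
px1_4 = 370
py1_4 = 455
px0_5 = 330
py0_5 = 200
px0_6 = 15
py0_6 = 300
px0_7 = 40
py0_7 = 240
px1_7 = 80
py1_7 = 375
center_x_8 = 220
center_y_8 = 455
radius_8 = 55
px0_9 = 110
py0_9 = 30
px1_9 = 235
py1_9 = 110
center_x_10 = 495
center_y_10 = 310
radius_10 = 45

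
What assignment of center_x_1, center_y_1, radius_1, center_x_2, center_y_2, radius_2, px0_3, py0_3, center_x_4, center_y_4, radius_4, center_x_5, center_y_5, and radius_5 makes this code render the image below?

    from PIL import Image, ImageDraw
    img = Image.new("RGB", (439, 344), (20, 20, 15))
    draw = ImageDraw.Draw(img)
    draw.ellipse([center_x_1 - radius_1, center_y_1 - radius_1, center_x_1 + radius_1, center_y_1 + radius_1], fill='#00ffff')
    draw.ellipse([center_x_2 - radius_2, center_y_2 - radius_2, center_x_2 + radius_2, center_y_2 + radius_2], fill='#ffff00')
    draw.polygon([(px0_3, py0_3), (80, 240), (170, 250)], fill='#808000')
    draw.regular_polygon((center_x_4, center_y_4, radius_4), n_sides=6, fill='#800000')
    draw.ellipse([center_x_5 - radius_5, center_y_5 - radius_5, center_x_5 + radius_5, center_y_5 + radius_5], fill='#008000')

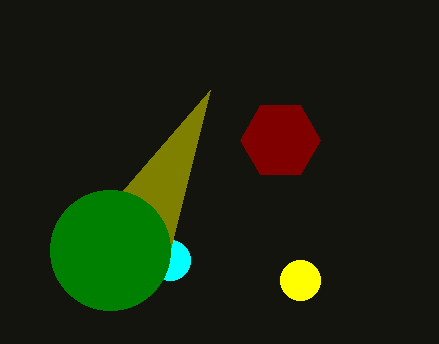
center_x_1 = 170, center_y_1 = 260, radius_1 = 20, center_x_2 = 300, center_y_2 = 280, radius_2 = 20, px0_3 = 210, py0_3 = 90, center_x_4 = 280, center_y_4 = 140, radius_4 = 40, center_x_5 = 110, center_y_5 = 250, radius_5 = 60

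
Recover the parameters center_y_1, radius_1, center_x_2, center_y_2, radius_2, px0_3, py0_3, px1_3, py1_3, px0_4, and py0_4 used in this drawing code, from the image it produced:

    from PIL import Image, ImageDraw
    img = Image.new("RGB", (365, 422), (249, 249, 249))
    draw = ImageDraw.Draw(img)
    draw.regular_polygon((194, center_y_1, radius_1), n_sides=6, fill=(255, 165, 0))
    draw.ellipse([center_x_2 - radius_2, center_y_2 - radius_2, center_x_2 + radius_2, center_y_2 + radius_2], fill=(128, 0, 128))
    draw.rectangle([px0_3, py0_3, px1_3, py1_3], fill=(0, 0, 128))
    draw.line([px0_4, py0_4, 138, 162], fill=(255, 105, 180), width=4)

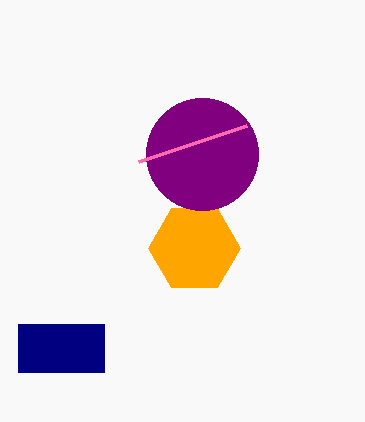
center_y_1 = 248
radius_1 = 46
center_x_2 = 202
center_y_2 = 154
radius_2 = 56
px0_3 = 18
py0_3 = 324
px1_3 = 104
py1_3 = 372
px0_4 = 246
py0_4 = 126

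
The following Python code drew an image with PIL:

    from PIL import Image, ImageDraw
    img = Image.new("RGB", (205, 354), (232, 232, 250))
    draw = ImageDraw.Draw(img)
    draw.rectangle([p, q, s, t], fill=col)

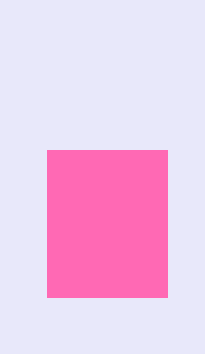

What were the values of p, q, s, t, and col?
p = 47; q = 150; s = 167; t = 297; col = 'hotpink'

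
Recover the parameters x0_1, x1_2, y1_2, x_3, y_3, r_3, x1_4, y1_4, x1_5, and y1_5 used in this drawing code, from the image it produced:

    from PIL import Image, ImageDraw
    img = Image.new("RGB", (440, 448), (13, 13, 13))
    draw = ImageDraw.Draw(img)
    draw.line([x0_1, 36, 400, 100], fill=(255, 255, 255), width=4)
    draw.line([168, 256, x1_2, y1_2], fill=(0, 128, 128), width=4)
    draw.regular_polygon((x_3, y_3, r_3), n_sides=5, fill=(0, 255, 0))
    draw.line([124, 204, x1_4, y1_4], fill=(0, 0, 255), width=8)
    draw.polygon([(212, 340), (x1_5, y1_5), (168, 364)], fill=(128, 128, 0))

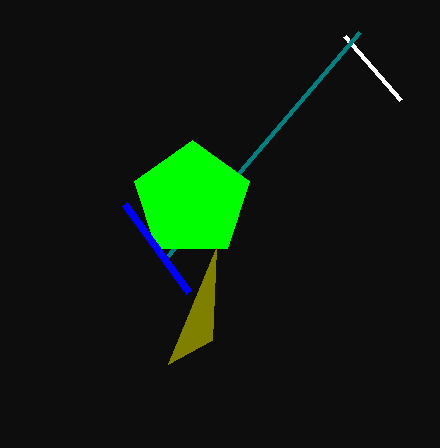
x0_1 = 344
x1_2 = 360
y1_2 = 32
x_3 = 192
y_3 = 200
r_3 = 60
x1_4 = 188
y1_4 = 292
x1_5 = 216
y1_5 = 248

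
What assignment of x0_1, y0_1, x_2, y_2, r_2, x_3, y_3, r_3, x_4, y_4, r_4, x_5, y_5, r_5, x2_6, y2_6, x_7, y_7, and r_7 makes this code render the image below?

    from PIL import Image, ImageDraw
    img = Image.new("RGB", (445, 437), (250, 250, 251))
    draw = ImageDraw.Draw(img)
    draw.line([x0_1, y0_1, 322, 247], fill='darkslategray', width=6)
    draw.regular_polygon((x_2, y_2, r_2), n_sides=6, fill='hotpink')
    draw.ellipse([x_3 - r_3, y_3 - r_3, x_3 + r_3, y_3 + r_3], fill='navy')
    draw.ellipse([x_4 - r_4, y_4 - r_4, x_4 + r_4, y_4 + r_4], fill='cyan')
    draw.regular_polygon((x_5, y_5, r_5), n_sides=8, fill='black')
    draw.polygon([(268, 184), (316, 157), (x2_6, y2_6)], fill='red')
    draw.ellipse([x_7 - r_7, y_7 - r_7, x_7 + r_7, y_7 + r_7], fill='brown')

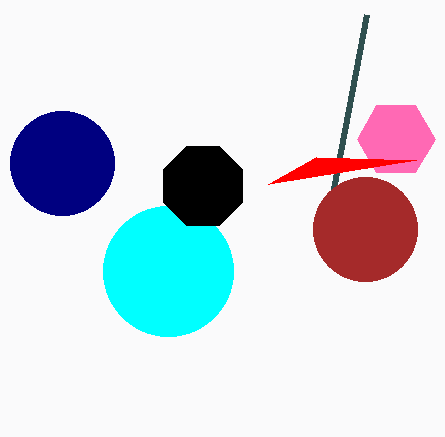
x0_1 = 366
y0_1 = 15
x_2 = 396
y_2 = 139
r_2 = 39
x_3 = 62
y_3 = 163
r_3 = 52
x_4 = 168
y_4 = 271
r_4 = 65
x_5 = 203
y_5 = 186
r_5 = 43
x2_6 = 416
y2_6 = 160
x_7 = 365
y_7 = 229
r_7 = 52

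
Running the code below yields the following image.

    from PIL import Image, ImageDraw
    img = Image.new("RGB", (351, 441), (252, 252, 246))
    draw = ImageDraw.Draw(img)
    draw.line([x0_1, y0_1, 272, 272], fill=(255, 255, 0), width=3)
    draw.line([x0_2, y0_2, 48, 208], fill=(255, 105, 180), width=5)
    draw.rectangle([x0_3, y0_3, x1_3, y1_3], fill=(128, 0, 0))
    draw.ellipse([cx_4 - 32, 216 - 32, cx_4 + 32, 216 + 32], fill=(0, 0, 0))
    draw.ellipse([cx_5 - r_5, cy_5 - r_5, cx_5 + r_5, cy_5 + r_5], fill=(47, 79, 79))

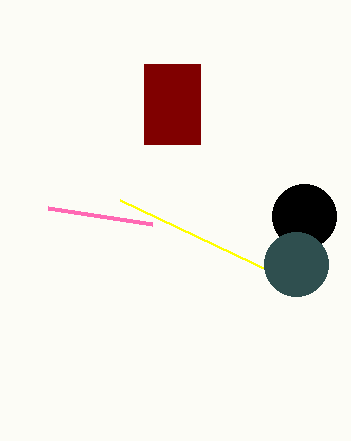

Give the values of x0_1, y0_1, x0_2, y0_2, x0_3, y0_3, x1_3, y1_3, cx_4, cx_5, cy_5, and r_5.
x0_1 = 120, y0_1 = 200, x0_2 = 152, y0_2 = 224, x0_3 = 144, y0_3 = 64, x1_3 = 200, y1_3 = 144, cx_4 = 304, cx_5 = 296, cy_5 = 264, r_5 = 32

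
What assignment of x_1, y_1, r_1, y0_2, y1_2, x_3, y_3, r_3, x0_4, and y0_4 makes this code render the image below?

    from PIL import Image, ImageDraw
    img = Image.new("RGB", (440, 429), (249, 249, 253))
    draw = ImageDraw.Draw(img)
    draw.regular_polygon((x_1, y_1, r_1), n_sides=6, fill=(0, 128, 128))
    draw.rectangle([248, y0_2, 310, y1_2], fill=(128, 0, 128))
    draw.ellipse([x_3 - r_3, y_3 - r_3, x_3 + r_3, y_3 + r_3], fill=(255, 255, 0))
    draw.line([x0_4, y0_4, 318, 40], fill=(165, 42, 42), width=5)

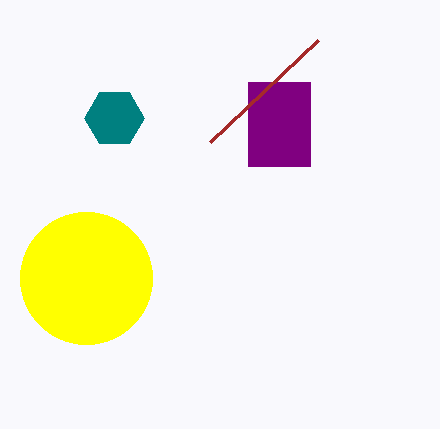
x_1 = 114
y_1 = 118
r_1 = 30
y0_2 = 82
y1_2 = 166
x_3 = 86
y_3 = 278
r_3 = 66
x0_4 = 210
y0_4 = 142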